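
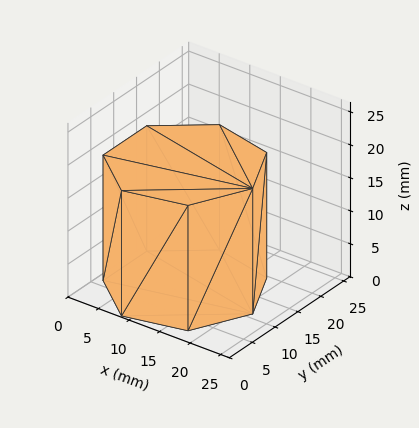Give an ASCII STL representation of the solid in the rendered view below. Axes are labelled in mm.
Reading the render: the shape is a regular 7-sided prism (a cylinder approximated with 7 flat sides), circumscribed radius ≈ 11 mm, height ≈ 19 mm (dimensions read to the nearest mm from the axis ticks). For the STL, each face is triangulated and given an outward normal.

solid part
  facet normal 0.0000 0.0000 -1.0000
    outer loop
      vertex 8.552 21.724 0.000
      vertex 17.858 19.600 0.000
      vertex 22.000 11.000 0.000
    endloop
  endfacet
  facet normal 0.0000 0.0000 -1.0000
    outer loop
      vertex 1.089 15.773 0.000
      vertex 8.552 21.724 0.000
      vertex 22.000 11.000 0.000
    endloop
  endfacet
  facet normal 0.0000 0.0000 -1.0000
    outer loop
      vertex 1.089 6.227 0.000
      vertex 1.089 15.773 0.000
      vertex 22.000 11.000 0.000
    endloop
  endfacet
  facet normal 0.0000 0.0000 -1.0000
    outer loop
      vertex 8.552 0.276 0.000
      vertex 1.089 6.227 0.000
      vertex 22.000 11.000 0.000
    endloop
  endfacet
  facet normal 0.0000 0.0000 -1.0000
    outer loop
      vertex 17.858 2.400 0.000
      vertex 8.552 0.276 0.000
      vertex 22.000 11.000 0.000
    endloop
  endfacet
  facet normal 0.0000 0.0000 1.0000
    outer loop
      vertex 22.000 11.000 19.000
      vertex 17.858 19.600 19.000
      vertex 8.552 21.724 19.000
    endloop
  endfacet
  facet normal 0.0000 0.0000 1.0000
    outer loop
      vertex 22.000 11.000 19.000
      vertex 8.552 21.724 19.000
      vertex 1.089 15.773 19.000
    endloop
  endfacet
  facet normal 0.0000 0.0000 1.0000
    outer loop
      vertex 22.000 11.000 19.000
      vertex 1.089 15.773 19.000
      vertex 1.089 6.227 19.000
    endloop
  endfacet
  facet normal 0.0000 0.0000 1.0000
    outer loop
      vertex 22.000 11.000 19.000
      vertex 1.089 6.227 19.000
      vertex 8.552 0.276 19.000
    endloop
  endfacet
  facet normal 0.0000 0.0000 1.0000
    outer loop
      vertex 22.000 11.000 19.000
      vertex 8.552 0.276 19.000
      vertex 17.858 2.400 19.000
    endloop
  endfacet
  facet normal 0.9010 0.4339 0.0000
    outer loop
      vertex 22.000 11.000 0.000
      vertex 17.858 19.600 0.000
      vertex 17.858 19.600 19.000
    endloop
  endfacet
  facet normal 0.9010 0.4339 0.0000
    outer loop
      vertex 22.000 11.000 0.000
      vertex 17.858 19.600 19.000
      vertex 22.000 11.000 19.000
    endloop
  endfacet
  facet normal 0.2225 0.9749 0.0000
    outer loop
      vertex 17.858 19.600 0.000
      vertex 8.552 21.724 0.000
      vertex 8.552 21.724 19.000
    endloop
  endfacet
  facet normal 0.2225 0.9749 0.0000
    outer loop
      vertex 17.858 19.600 0.000
      vertex 8.552 21.724 19.000
      vertex 17.858 19.600 19.000
    endloop
  endfacet
  facet normal -0.6235 0.7819 0.0000
    outer loop
      vertex 8.552 21.724 0.000
      vertex 1.089 15.773 0.000
      vertex 1.089 15.773 19.000
    endloop
  endfacet
  facet normal -0.6235 0.7819 0.0000
    outer loop
      vertex 8.552 21.724 0.000
      vertex 1.089 15.773 19.000
      vertex 8.552 21.724 19.000
    endloop
  endfacet
  facet normal -1.0000 0.0000 0.0000
    outer loop
      vertex 1.089 15.773 0.000
      vertex 1.089 6.227 0.000
      vertex 1.089 6.227 19.000
    endloop
  endfacet
  facet normal -1.0000 0.0000 0.0000
    outer loop
      vertex 1.089 15.773 0.000
      vertex 1.089 6.227 19.000
      vertex 1.089 15.773 19.000
    endloop
  endfacet
  facet normal -0.6235 -0.7819 0.0000
    outer loop
      vertex 1.089 6.227 0.000
      vertex 8.552 0.276 0.000
      vertex 8.552 0.276 19.000
    endloop
  endfacet
  facet normal -0.6235 -0.7819 0.0000
    outer loop
      vertex 1.089 6.227 0.000
      vertex 8.552 0.276 19.000
      vertex 1.089 6.227 19.000
    endloop
  endfacet
  facet normal 0.2225 -0.9749 0.0000
    outer loop
      vertex 8.552 0.276 0.000
      vertex 17.858 2.400 0.000
      vertex 17.858 2.400 19.000
    endloop
  endfacet
  facet normal 0.2225 -0.9749 0.0000
    outer loop
      vertex 8.552 0.276 0.000
      vertex 17.858 2.400 19.000
      vertex 8.552 0.276 19.000
    endloop
  endfacet
  facet normal 0.9010 -0.4339 0.0000
    outer loop
      vertex 17.858 2.400 0.000
      vertex 22.000 11.000 0.000
      vertex 22.000 11.000 19.000
    endloop
  endfacet
  facet normal 0.9010 -0.4339 0.0000
    outer loop
      vertex 17.858 2.400 0.000
      vertex 22.000 11.000 19.000
      vertex 17.858 2.400 19.000
    endloop
  endfacet
endsolid part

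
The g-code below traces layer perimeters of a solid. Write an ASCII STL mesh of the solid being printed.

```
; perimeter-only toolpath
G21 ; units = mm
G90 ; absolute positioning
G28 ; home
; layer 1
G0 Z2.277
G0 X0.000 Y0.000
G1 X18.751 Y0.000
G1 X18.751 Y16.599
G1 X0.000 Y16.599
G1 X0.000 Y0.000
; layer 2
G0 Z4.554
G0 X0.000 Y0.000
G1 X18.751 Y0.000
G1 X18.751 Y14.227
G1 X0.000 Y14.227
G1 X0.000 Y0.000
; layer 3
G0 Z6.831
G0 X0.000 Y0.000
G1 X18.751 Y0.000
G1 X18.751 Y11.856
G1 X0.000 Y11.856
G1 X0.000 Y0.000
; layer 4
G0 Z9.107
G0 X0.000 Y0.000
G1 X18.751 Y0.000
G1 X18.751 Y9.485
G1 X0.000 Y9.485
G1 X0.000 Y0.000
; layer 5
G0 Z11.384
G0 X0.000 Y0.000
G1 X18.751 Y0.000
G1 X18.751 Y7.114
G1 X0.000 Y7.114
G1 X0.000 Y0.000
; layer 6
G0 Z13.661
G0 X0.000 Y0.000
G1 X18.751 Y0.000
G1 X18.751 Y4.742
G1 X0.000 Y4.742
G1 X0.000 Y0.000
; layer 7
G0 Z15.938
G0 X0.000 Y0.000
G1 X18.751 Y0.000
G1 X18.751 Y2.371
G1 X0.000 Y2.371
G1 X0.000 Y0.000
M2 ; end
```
solid part
  facet normal 0.0000 0.0000 -1.0000
    outer loop
      vertex 18.751 18.970 0.000
      vertex 18.751 0.000 0.000
      vertex 0.000 0.000 0.000
    endloop
  endfacet
  facet normal 0.0000 0.0000 -1.0000
    outer loop
      vertex 0.000 18.970 0.000
      vertex 18.751 18.970 0.000
      vertex 0.000 0.000 0.000
    endloop
  endfacet
  facet normal 0.0000 -1.0000 0.0000
    outer loop
      vertex 0.000 0.000 0.000
      vertex 18.751 0.000 0.000
      vertex 18.751 0.000 18.215
    endloop
  endfacet
  facet normal 0.0000 -1.0000 0.0000
    outer loop
      vertex 0.000 0.000 0.000
      vertex 18.751 0.000 18.215
      vertex 0.000 0.000 18.215
    endloop
  endfacet
  facet normal 0.0000 0.6926 0.7213
    outer loop
      vertex 0.000 0.000 18.215
      vertex 18.751 0.000 18.215
      vertex 18.751 18.970 0.000
    endloop
  endfacet
  facet normal 0.0000 0.6926 0.7213
    outer loop
      vertex 0.000 0.000 18.215
      vertex 18.751 18.970 0.000
      vertex 0.000 18.970 0.000
    endloop
  endfacet
  facet normal -1.0000 0.0000 0.0000
    outer loop
      vertex 0.000 0.000 18.215
      vertex 0.000 18.970 0.000
      vertex 0.000 0.000 0.000
    endloop
  endfacet
  facet normal 1.0000 0.0000 0.0000
    outer loop
      vertex 18.751 0.000 0.000
      vertex 18.751 18.970 0.000
      vertex 18.751 0.000 18.215
    endloop
  endfacet
endsolid part

The G0 Z moves step by Δz≈2.277 mm. The G1 loops shrink linearly with z, so the solid tapers from its base footprint up to z≈18.2. Closing with a flat bottom cap and the tapered top and triangulating gives 8 facets — a wedge (ramp): 18.8 × 19 mm base, rising to 18.2 mm along the y=0 edge and sloping linearly to z=0 at y=19.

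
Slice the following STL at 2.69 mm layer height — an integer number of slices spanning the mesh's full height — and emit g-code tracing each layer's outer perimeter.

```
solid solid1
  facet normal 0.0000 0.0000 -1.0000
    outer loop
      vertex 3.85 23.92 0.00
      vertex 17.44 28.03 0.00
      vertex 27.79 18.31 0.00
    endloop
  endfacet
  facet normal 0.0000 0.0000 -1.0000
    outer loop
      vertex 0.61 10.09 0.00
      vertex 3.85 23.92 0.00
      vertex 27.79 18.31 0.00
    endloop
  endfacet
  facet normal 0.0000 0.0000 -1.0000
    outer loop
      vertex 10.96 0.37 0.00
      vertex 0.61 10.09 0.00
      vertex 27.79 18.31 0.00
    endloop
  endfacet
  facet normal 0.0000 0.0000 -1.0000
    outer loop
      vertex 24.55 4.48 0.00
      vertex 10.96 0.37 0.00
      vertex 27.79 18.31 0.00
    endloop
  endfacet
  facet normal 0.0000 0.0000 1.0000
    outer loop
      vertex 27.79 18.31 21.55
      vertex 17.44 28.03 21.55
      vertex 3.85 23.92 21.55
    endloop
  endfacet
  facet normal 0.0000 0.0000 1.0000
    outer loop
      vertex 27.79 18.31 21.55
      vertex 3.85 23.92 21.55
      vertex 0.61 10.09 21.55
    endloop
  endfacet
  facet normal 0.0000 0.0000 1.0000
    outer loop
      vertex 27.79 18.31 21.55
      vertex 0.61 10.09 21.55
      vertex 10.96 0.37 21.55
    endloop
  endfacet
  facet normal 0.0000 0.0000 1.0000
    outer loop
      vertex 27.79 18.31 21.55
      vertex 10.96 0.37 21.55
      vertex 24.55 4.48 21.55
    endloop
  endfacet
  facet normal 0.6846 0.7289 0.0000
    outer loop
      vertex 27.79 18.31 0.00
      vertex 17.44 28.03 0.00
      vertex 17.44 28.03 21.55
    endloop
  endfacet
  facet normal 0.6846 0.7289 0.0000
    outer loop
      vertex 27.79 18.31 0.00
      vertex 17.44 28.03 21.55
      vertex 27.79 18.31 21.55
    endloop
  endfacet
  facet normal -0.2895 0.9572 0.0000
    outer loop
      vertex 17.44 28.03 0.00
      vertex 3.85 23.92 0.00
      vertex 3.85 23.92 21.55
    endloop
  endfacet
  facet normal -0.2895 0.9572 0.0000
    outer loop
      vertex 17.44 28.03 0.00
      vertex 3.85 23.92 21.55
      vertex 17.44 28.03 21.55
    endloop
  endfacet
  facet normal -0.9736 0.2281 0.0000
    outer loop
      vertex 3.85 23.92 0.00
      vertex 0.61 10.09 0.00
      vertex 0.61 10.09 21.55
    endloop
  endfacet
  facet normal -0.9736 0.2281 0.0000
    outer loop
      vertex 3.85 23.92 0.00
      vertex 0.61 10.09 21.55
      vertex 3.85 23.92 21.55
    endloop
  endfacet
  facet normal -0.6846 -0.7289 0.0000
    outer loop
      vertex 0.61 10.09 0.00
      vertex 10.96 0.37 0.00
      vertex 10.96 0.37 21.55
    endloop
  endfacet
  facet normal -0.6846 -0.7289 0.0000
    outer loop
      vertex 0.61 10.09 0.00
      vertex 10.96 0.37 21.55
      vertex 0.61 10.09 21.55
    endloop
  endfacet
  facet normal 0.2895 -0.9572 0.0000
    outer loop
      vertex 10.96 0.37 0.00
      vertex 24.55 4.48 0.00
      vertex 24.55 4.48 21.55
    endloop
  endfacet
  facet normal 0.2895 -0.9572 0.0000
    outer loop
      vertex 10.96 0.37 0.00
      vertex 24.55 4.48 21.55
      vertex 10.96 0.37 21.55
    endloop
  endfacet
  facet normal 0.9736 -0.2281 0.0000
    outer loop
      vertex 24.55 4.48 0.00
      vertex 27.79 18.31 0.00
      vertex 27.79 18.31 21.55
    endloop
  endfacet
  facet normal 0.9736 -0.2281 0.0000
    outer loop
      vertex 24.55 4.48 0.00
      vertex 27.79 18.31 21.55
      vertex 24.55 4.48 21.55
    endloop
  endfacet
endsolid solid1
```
; perimeter-only toolpath
G21 ; units = mm
G90 ; absolute positioning
G28 ; home
; layer 1
G0 Z2.69
G0 X27.79 Y18.31
G1 X17.44 Y28.03
G1 X3.85 Y23.92
G1 X0.61 Y10.09
G1 X10.96 Y0.37
G1 X24.55 Y4.48
G1 X27.79 Y18.31
; layer 2
G0 Z5.39
G0 X27.79 Y18.31
G1 X17.44 Y28.03
G1 X3.85 Y23.92
G1 X0.61 Y10.09
G1 X10.96 Y0.37
G1 X24.55 Y4.48
G1 X27.79 Y18.31
; layer 3
G0 Z8.08
G0 X27.79 Y18.31
G1 X17.44 Y28.03
G1 X3.85 Y23.92
G1 X0.61 Y10.09
G1 X10.96 Y0.37
G1 X24.55 Y4.48
G1 X27.79 Y18.31
; layer 4
G0 Z10.78
G0 X27.79 Y18.31
G1 X17.44 Y28.03
G1 X3.85 Y23.92
G1 X0.61 Y10.09
G1 X10.96 Y0.37
G1 X24.55 Y4.48
G1 X27.79 Y18.31
; layer 5
G0 Z13.47
G0 X27.79 Y18.31
G1 X17.44 Y28.03
G1 X3.85 Y23.92
G1 X0.61 Y10.09
G1 X10.96 Y0.37
G1 X24.55 Y4.48
G1 X27.79 Y18.31
; layer 6
G0 Z16.16
G0 X27.79 Y18.31
G1 X17.44 Y28.03
G1 X3.85 Y23.92
G1 X0.61 Y10.09
G1 X10.96 Y0.37
G1 X24.55 Y4.48
G1 X27.79 Y18.31
; layer 7
G0 Z18.86
G0 X27.79 Y18.31
G1 X17.44 Y28.03
G1 X3.85 Y23.92
G1 X0.61 Y10.09
G1 X10.96 Y0.37
G1 X24.55 Y4.48
G1 X27.79 Y18.31
; layer 8
G0 Z21.55
G0 X27.79 Y18.31
G1 X17.44 Y28.03
G1 X3.85 Y23.92
G1 X0.61 Y10.09
G1 X10.96 Y0.37
G1 X24.55 Y4.48
G1 X27.79 Y18.31
M2 ; end

The solid is a regular 6-sided prism (a cylinder approximated with 6 flat sides), circumscribed radius ≈ 14.2 mm, height ≈ 21.6 mm. Slicing at Δz = 2.69 mm — 8 equal slices spanning the solid's height, so layer i sits at z = i·h/8 — gives 8 non-empty perimeters. Each is a 6-segment closed polygon; G0 lifts to the layer z and rapids to the start vertex, then G1 traces the edges.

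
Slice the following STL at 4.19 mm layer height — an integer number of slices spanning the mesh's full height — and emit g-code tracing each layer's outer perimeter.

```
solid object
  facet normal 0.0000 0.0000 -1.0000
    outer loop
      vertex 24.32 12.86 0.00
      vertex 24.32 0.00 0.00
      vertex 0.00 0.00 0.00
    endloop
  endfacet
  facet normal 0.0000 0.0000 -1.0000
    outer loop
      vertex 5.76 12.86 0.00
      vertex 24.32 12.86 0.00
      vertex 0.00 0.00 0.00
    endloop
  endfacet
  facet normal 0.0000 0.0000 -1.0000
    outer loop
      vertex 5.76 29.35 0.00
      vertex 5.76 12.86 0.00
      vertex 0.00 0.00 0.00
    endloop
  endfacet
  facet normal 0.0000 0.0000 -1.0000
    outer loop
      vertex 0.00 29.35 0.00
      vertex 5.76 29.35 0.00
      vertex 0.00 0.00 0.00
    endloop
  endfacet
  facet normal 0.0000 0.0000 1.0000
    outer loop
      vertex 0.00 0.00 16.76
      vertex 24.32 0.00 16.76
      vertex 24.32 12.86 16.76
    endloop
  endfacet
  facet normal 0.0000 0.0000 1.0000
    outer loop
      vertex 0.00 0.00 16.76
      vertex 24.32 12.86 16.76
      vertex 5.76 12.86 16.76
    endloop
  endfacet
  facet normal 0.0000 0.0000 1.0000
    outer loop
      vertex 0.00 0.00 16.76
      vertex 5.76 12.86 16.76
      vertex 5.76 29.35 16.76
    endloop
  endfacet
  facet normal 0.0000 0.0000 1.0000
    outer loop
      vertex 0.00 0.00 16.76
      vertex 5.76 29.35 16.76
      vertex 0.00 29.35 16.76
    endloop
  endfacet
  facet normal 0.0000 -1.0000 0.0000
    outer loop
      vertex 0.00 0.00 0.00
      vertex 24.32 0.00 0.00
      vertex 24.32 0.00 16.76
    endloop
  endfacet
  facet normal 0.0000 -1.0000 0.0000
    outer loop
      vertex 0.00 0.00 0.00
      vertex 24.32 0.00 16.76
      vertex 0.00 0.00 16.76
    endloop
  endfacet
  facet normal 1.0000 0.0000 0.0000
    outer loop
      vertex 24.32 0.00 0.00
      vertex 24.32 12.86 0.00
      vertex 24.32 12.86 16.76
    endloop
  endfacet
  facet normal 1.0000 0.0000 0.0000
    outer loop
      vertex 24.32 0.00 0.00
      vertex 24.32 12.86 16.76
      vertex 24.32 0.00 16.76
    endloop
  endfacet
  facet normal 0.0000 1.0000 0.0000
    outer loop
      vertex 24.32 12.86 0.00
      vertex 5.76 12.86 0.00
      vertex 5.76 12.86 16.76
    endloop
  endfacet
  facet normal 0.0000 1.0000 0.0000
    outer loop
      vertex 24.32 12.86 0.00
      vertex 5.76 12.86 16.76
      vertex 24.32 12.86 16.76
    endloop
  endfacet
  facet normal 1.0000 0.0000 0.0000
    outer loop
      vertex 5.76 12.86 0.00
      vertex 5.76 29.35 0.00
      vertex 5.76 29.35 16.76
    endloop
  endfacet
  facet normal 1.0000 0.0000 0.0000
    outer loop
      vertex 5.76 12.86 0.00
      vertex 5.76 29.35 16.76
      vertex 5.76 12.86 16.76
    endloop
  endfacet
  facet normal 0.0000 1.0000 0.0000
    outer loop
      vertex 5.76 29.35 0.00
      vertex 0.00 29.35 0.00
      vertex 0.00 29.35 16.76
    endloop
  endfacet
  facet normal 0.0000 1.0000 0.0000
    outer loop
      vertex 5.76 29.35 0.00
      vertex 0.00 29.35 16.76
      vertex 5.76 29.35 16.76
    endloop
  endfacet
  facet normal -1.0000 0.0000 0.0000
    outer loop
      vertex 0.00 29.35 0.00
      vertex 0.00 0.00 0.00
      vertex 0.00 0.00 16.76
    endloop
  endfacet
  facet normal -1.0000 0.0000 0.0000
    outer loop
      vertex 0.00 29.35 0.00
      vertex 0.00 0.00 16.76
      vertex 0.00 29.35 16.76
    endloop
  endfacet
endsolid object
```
; perimeter-only toolpath
G21 ; units = mm
G90 ; absolute positioning
G28 ; home
; layer 1
G0 Z4.19
G0 X0.00 Y0.00
G1 X24.32 Y0.00
G1 X24.32 Y12.86
G1 X5.76 Y12.86
G1 X5.76 Y29.35
G1 X0.00 Y29.35
G1 X0.00 Y0.00
; layer 2
G0 Z8.38
G0 X0.00 Y0.00
G1 X24.32 Y0.00
G1 X24.32 Y12.86
G1 X5.76 Y12.86
G1 X5.76 Y29.35
G1 X0.00 Y29.35
G1 X0.00 Y0.00
; layer 3
G0 Z12.57
G0 X0.00 Y0.00
G1 X24.32 Y0.00
G1 X24.32 Y12.86
G1 X5.76 Y12.86
G1 X5.76 Y29.35
G1 X0.00 Y29.35
G1 X0.00 Y0.00
; layer 4
G0 Z16.76
G0 X0.00 Y0.00
G1 X24.32 Y0.00
G1 X24.32 Y12.86
G1 X5.76 Y12.86
G1 X5.76 Y29.35
G1 X0.00 Y29.35
G1 X0.00 Y0.00
M2 ; end

The solid is an L-shaped prism: outer 24.3 × 29.4 mm, arm thicknesses ≈ 12.9 mm (horizontal) and 5.76 mm (vertical), extruded 16.8 mm in z. Slicing at Δz = 4.19 mm — 4 equal slices spanning the solid's height, so layer i sits at z = i·h/4 — gives 4 non-empty perimeters. Each is a 6-segment closed polygon; G0 lifts to the layer z and rapids to the start vertex, then G1 traces the edges.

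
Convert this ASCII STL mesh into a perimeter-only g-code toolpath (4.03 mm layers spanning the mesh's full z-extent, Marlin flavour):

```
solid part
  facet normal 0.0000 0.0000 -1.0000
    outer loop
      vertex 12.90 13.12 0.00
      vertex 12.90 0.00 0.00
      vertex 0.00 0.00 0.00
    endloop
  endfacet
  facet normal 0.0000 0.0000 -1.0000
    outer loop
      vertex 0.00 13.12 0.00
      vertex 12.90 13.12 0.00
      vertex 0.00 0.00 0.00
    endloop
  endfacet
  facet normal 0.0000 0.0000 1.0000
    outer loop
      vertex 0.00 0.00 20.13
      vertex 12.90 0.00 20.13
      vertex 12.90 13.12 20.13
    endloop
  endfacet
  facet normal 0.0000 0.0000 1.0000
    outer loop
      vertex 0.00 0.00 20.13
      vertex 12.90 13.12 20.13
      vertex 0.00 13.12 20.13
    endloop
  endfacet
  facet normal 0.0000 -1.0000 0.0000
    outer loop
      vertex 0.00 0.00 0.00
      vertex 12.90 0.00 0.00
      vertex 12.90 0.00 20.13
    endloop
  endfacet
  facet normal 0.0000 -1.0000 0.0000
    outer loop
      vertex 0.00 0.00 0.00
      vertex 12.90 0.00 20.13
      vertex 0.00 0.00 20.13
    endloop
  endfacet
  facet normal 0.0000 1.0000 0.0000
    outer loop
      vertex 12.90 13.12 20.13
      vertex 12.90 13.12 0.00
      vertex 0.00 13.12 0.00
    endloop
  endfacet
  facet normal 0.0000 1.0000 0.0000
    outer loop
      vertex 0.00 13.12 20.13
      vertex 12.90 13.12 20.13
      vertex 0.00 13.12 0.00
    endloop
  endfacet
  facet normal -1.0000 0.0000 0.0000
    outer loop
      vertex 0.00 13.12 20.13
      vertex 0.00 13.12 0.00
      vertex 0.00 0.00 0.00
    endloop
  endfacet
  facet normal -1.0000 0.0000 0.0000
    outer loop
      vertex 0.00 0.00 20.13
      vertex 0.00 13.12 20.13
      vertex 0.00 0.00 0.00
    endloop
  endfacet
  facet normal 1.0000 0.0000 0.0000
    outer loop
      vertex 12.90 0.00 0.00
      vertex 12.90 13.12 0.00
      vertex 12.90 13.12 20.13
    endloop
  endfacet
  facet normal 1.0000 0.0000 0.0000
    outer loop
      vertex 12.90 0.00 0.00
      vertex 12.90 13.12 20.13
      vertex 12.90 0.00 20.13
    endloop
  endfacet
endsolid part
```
; perimeter-only toolpath
G21 ; units = mm
G90 ; absolute positioning
G28 ; home
; layer 1
G0 Z4.03
G0 X0.00 Y0.00
G1 X12.90 Y0.00
G1 X12.90 Y13.12
G1 X0.00 Y13.12
G1 X0.00 Y0.00
; layer 2
G0 Z8.05
G0 X0.00 Y0.00
G1 X12.90 Y0.00
G1 X12.90 Y13.12
G1 X0.00 Y13.12
G1 X0.00 Y0.00
; layer 3
G0 Z12.08
G0 X0.00 Y0.00
G1 X12.90 Y0.00
G1 X12.90 Y13.12
G1 X0.00 Y13.12
G1 X0.00 Y0.00
; layer 4
G0 Z16.10
G0 X0.00 Y0.00
G1 X12.90 Y0.00
G1 X12.90 Y13.12
G1 X0.00 Y13.12
G1 X0.00 Y0.00
; layer 5
G0 Z20.13
G0 X0.00 Y0.00
G1 X12.90 Y0.00
G1 X12.90 Y13.12
G1 X0.00 Y13.12
G1 X0.00 Y0.00
M2 ; end

The solid is a rectangular box, roughly 12.9 × 13.1 mm footprint and 20.1 mm tall. Slicing at Δz = 4.03 mm — 5 equal slices spanning the solid's height, so layer i sits at z = i·h/5 — gives 5 non-empty perimeters. Each is a 4-segment closed polygon; G0 lifts to the layer z and rapids to the start vertex, then G1 traces the edges.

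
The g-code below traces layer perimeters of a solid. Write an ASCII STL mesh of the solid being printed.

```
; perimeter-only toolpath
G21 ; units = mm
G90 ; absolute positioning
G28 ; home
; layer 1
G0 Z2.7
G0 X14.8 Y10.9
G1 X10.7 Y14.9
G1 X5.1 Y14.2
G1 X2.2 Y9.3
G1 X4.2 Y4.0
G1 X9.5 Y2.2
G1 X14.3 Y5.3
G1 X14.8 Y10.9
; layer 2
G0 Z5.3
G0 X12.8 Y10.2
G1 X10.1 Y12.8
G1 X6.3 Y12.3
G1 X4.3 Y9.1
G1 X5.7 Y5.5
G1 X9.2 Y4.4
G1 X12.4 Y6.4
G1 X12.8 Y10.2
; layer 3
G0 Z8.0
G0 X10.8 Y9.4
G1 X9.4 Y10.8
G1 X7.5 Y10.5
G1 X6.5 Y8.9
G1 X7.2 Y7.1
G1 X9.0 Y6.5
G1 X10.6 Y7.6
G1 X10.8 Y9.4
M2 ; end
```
solid part
  facet normal 0.0000 0.0000 -1.0000
    outer loop
      vertex 3.9 16.0 0.0
      vertex 11.4 17.0 0.0
      vertex 16.9 11.7 0.0
    endloop
  endfacet
  facet normal 0.0000 0.0000 -1.0000
    outer loop
      vertex 0.0 9.5 0.0
      vertex 3.9 16.0 0.0
      vertex 16.9 11.7 0.0
    endloop
  endfacet
  facet normal 0.0000 0.0000 -1.0000
    outer loop
      vertex 2.7 2.4 0.0
      vertex 0.0 9.5 0.0
      vertex 16.9 11.7 0.0
    endloop
  endfacet
  facet normal 0.0000 0.0000 -1.0000
    outer loop
      vertex 9.8 0.1 0.0
      vertex 2.7 2.4 0.0
      vertex 16.9 11.7 0.0
    endloop
  endfacet
  facet normal 0.0000 0.0000 -1.0000
    outer loop
      vertex 16.2 4.2 0.0
      vertex 9.8 0.1 0.0
      vertex 16.9 11.7 0.0
    endloop
  endfacet
  facet normal 0.5595 0.5806 0.5915
    outer loop
      vertex 16.9 11.7 0.0
      vertex 11.4 17.0 0.0
      vertex 8.7 8.7 10.7
    endloop
  endfacet
  facet normal -0.1065 0.7985 0.5925
    outer loop
      vertex 11.4 17.0 0.0
      vertex 3.9 16.0 0.0
      vertex 8.7 8.7 10.7
    endloop
  endfacet
  facet normal -0.6907 0.4144 0.5926
    outer loop
      vertex 3.9 16.0 0.0
      vertex 0.0 9.5 0.0
      vertex 8.7 8.7 10.7
    endloop
  endfacet
  facet normal -0.7537 -0.2866 0.5914
    outer loop
      vertex 0.0 9.5 0.0
      vertex 2.7 2.4 0.0
      vertex 8.7 8.7 10.7
    endloop
  endfacet
  facet normal -0.2486 -0.7673 0.5912
    outer loop
      vertex 2.7 2.4 0.0
      vertex 9.8 0.1 0.0
      vertex 8.7 8.7 10.7
    endloop
  endfacet
  facet normal 0.4352 -0.6794 0.5908
    outer loop
      vertex 9.8 0.1 0.0
      vertex 16.2 4.2 0.0
      vertex 8.7 8.7 10.7
    endloop
  endfacet
  facet normal 0.8015 -0.0748 0.5933
    outer loop
      vertex 16.2 4.2 0.0
      vertex 16.9 11.7 0.0
      vertex 8.7 8.7 10.7
    endloop
  endfacet
endsolid part

The G0 Z moves step by Δz≈2.7 mm. The G1 loops shrink linearly with z, so the solid tapers from its base footprint up to z≈10.7. Closing with a flat bottom cap and the tapered top and triangulating gives 12 facets — a regular 7-sided pyramid, base circumscribed radius ≈ 8.7 mm, apex at z ≈ 10.7 mm.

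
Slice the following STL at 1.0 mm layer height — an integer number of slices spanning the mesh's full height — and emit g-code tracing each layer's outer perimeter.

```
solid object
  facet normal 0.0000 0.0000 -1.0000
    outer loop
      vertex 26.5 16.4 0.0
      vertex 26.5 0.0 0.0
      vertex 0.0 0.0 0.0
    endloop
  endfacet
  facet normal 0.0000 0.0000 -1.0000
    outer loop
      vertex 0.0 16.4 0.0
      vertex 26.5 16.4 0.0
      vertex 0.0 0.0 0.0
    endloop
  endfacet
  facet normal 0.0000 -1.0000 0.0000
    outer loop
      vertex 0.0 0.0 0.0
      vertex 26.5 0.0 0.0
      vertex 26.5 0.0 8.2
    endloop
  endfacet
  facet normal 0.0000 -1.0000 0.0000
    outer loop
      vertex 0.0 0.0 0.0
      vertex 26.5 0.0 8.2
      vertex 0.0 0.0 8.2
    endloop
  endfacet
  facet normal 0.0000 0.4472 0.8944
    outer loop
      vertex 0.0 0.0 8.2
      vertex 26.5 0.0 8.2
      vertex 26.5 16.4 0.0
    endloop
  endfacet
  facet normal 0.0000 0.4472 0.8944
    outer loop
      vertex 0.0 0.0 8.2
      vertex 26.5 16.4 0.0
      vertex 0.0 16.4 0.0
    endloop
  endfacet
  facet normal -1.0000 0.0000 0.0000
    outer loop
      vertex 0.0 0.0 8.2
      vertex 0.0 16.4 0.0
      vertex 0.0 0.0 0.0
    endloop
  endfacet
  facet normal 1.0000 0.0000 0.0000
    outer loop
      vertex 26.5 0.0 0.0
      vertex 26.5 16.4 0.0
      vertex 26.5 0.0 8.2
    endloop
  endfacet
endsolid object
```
; perimeter-only toolpath
G21 ; units = mm
G90 ; absolute positioning
G28 ; home
; layer 1
G0 Z1.0
G0 X0.0 Y0.0
G1 X26.5 Y0.0
G1 X26.5 Y14.3
G1 X0.0 Y14.3
G1 X0.0 Y0.0
; layer 2
G0 Z2.0
G0 X0.0 Y0.0
G1 X26.5 Y0.0
G1 X26.5 Y12.3
G1 X0.0 Y12.3
G1 X0.0 Y0.0
; layer 3
G0 Z3.1
G0 X0.0 Y0.0
G1 X26.5 Y0.0
G1 X26.5 Y10.2
G1 X0.0 Y10.2
G1 X0.0 Y0.0
; layer 4
G0 Z4.1
G0 X0.0 Y0.0
G1 X26.5 Y0.0
G1 X26.5 Y8.2
G1 X0.0 Y8.2
G1 X0.0 Y0.0
; layer 5
G0 Z5.1
G0 X0.0 Y0.0
G1 X26.5 Y0.0
G1 X26.5 Y6.1
G1 X0.0 Y6.1
G1 X0.0 Y0.0
; layer 6
G0 Z6.1
G0 X0.0 Y0.0
G1 X26.5 Y0.0
G1 X26.5 Y4.1
G1 X0.0 Y4.1
G1 X0.0 Y0.0
; layer 7
G0 Z7.2
G0 X0.0 Y0.0
G1 X26.5 Y0.0
G1 X26.5 Y2.0
G1 X0.0 Y2.0
G1 X0.0 Y0.0
M2 ; end

The solid is a wedge (ramp): 26.5 × 16.4 mm base, rising to 8.2 mm along the y=0 edge and sloping linearly to z=0 at y=16.4. Slicing at Δz = 1.0 mm — 8 equal slices spanning the solid's height, so layer i sits at z = i·h/8 — gives 7 non-empty perimeters. Each is a 4-segment closed polygon; G0 lifts to the layer z and rapids to the start vertex, then G1 traces the edges. The cross-section shrinks linearly with z (the slice at the apex is degenerate and omitted).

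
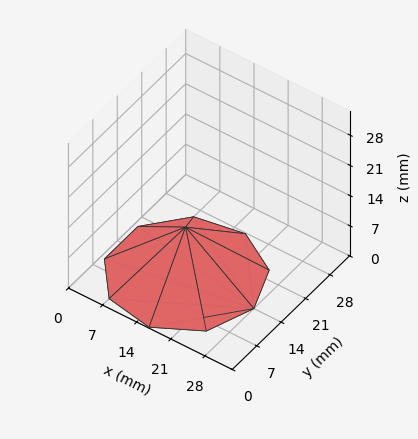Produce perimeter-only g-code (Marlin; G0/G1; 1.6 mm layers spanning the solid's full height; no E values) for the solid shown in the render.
Reading the render: the shape is a regular 9-sided pyramid, base circumscribed radius ≈ 14 mm, apex at z ≈ 11 mm (dimensions read to the nearest mm from the axis ticks). For the g-code, the solid's height is divided into equal slices at the stated Δz and each level perimeter traced with G1 moves after a G0 lift.

; perimeter-only toolpath
G21 ; units = mm
G90 ; absolute positioning
G28 ; home
; layer 1
G0 Z1.6
G0 X26.0 Y14.0
G1 X23.2 Y21.7
G1 X16.1 Y25.8
G1 X8.0 Y24.4
G1 X2.7 Y18.1
G1 X2.7 Y9.9
G1 X8.0 Y3.6
G1 X16.1 Y2.2
G1 X23.2 Y6.3
G1 X26.0 Y14.0
; layer 2
G0 Z3.1
G0 X24.0 Y14.0
G1 X21.6 Y20.4
G1 X15.7 Y23.9
G1 X9.0 Y22.6
G1 X4.6 Y17.4
G1 X4.6 Y10.6
G1 X9.0 Y5.4
G1 X15.7 Y4.1
G1 X21.6 Y7.6
G1 X24.0 Y14.0
; layer 3
G0 Z4.7
G0 X22.0 Y14.0
G1 X20.1 Y19.1
G1 X15.4 Y21.9
G1 X10.0 Y20.9
G1 X6.5 Y16.7
G1 X6.5 Y11.3
G1 X10.0 Y7.1
G1 X15.4 Y6.1
G1 X20.1 Y8.9
G1 X22.0 Y14.0
; layer 4
G0 Z6.3
G0 X20.0 Y14.0
G1 X18.6 Y17.9
G1 X15.0 Y19.9
G1 X11.0 Y19.2
G1 X8.3 Y16.1
G1 X8.3 Y11.9
G1 X11.0 Y8.8
G1 X15.0 Y8.1
G1 X18.6 Y10.1
G1 X20.0 Y14.0
; layer 5
G0 Z7.9
G0 X18.0 Y14.0
G1 X17.1 Y16.6
G1 X14.7 Y17.9
G1 X12.0 Y17.5
G1 X10.2 Y15.4
G1 X10.2 Y12.6
G1 X12.0 Y10.5
G1 X14.7 Y10.1
G1 X17.1 Y11.4
G1 X18.0 Y14.0
; layer 6
G0 Z9.4
G0 X16.0 Y14.0
G1 X15.5 Y15.3
G1 X14.3 Y16.0
G1 X13.0 Y15.7
G1 X12.1 Y14.7
G1 X12.1 Y13.3
G1 X13.0 Y12.3
G1 X14.3 Y12.0
G1 X15.5 Y12.7
G1 X16.0 Y14.0
M2 ; end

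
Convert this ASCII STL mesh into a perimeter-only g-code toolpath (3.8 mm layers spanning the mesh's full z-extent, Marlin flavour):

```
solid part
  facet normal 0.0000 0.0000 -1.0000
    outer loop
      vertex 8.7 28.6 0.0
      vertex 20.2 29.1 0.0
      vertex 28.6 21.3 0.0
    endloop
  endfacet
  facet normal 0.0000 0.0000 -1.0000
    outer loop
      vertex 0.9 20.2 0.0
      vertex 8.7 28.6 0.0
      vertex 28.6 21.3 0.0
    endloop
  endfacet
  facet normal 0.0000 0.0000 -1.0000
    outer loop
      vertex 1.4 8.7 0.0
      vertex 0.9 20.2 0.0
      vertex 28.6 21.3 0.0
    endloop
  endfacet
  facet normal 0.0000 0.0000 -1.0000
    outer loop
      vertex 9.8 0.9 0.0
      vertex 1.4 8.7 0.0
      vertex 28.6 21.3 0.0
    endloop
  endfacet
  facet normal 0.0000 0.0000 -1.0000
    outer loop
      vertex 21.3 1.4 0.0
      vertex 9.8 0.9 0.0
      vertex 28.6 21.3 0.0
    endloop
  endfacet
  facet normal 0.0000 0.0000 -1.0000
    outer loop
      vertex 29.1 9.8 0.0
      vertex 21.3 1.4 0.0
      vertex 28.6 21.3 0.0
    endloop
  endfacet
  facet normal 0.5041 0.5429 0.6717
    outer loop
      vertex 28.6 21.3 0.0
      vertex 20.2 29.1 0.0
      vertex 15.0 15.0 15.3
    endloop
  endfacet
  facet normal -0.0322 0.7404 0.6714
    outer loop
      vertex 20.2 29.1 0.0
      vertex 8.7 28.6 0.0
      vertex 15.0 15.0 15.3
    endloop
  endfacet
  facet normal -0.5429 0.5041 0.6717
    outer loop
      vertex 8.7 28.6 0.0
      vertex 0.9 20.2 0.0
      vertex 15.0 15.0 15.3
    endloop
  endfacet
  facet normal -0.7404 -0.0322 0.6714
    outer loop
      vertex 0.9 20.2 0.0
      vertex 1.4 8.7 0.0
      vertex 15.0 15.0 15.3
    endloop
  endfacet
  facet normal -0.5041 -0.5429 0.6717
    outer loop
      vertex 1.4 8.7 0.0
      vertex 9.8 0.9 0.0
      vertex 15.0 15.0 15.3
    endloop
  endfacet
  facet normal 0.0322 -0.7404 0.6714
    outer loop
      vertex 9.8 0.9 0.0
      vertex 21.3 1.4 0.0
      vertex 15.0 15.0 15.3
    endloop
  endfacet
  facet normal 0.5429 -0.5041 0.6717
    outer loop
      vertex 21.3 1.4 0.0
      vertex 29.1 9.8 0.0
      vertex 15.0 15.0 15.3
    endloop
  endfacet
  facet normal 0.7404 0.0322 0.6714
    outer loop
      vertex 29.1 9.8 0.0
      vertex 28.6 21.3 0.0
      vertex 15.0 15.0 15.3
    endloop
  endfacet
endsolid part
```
; perimeter-only toolpath
G21 ; units = mm
G90 ; absolute positioning
G28 ; home
; layer 1
G0 Z3.8
G0 X25.2 Y19.7
G1 X18.9 Y25.6
G1 X10.3 Y25.2
G1 X4.4 Y18.9
G1 X4.8 Y10.3
G1 X11.1 Y4.4
G1 X19.7 Y4.8
G1 X25.6 Y11.1
G1 X25.2 Y19.7
; layer 2
G0 Z7.7
G0 X21.8 Y18.1
G1 X17.6 Y22.1
G1 X11.8 Y21.8
G1 X8.0 Y17.6
G1 X8.2 Y11.8
G1 X12.4 Y8.0
G1 X18.1 Y8.2
G1 X22.1 Y12.4
G1 X21.8 Y18.1
; layer 3
G0 Z11.5
G0 X18.4 Y16.6
G1 X16.3 Y18.5
G1 X13.4 Y18.4
G1 X11.5 Y16.3
G1 X11.6 Y13.4
G1 X13.7 Y11.5
G1 X16.6 Y11.6
G1 X18.5 Y13.7
G1 X18.4 Y16.6
M2 ; end

The solid is a regular 8-sided pyramid, base circumscribed radius ≈ 15 mm, apex at z ≈ 15.3 mm. Slicing at Δz = 3.8 mm — 4 equal slices spanning the solid's height, so layer i sits at z = i·h/4 — gives 3 non-empty perimeters. Each is a 8-segment closed polygon; G0 lifts to the layer z and rapids to the start vertex, then G1 traces the edges. The cross-section shrinks linearly with z (the slice at the apex is degenerate and omitted).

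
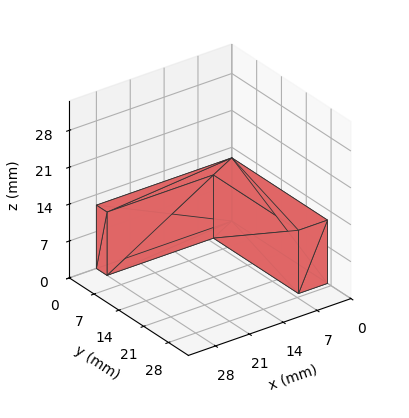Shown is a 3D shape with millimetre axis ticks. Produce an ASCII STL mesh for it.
Reading the render: the shape is an L-shaped prism: outer 28 × 27 mm, arm thicknesses ≈ 3 mm (horizontal) and 6 mm (vertical), extruded 12 mm in z (dimensions read to the nearest mm from the axis ticks). For the STL, each face is triangulated and given an outward normal.

solid part
  facet normal 0.0000 0.0000 -1.0000
    outer loop
      vertex 28.00 3.00 0.00
      vertex 28.00 0.00 0.00
      vertex 0.00 0.00 0.00
    endloop
  endfacet
  facet normal 0.0000 0.0000 -1.0000
    outer loop
      vertex 6.00 3.00 0.00
      vertex 28.00 3.00 0.00
      vertex 0.00 0.00 0.00
    endloop
  endfacet
  facet normal 0.0000 0.0000 -1.0000
    outer loop
      vertex 6.00 27.00 0.00
      vertex 6.00 3.00 0.00
      vertex 0.00 0.00 0.00
    endloop
  endfacet
  facet normal 0.0000 0.0000 -1.0000
    outer loop
      vertex 0.00 27.00 0.00
      vertex 6.00 27.00 0.00
      vertex 0.00 0.00 0.00
    endloop
  endfacet
  facet normal 0.0000 0.0000 1.0000
    outer loop
      vertex 0.00 0.00 12.00
      vertex 28.00 0.00 12.00
      vertex 28.00 3.00 12.00
    endloop
  endfacet
  facet normal 0.0000 0.0000 1.0000
    outer loop
      vertex 0.00 0.00 12.00
      vertex 28.00 3.00 12.00
      vertex 6.00 3.00 12.00
    endloop
  endfacet
  facet normal 0.0000 0.0000 1.0000
    outer loop
      vertex 0.00 0.00 12.00
      vertex 6.00 3.00 12.00
      vertex 6.00 27.00 12.00
    endloop
  endfacet
  facet normal 0.0000 0.0000 1.0000
    outer loop
      vertex 0.00 0.00 12.00
      vertex 6.00 27.00 12.00
      vertex 0.00 27.00 12.00
    endloop
  endfacet
  facet normal 0.0000 -1.0000 0.0000
    outer loop
      vertex 0.00 0.00 0.00
      vertex 28.00 0.00 0.00
      vertex 28.00 0.00 12.00
    endloop
  endfacet
  facet normal 0.0000 -1.0000 0.0000
    outer loop
      vertex 0.00 0.00 0.00
      vertex 28.00 0.00 12.00
      vertex 0.00 0.00 12.00
    endloop
  endfacet
  facet normal 1.0000 0.0000 0.0000
    outer loop
      vertex 28.00 0.00 0.00
      vertex 28.00 3.00 0.00
      vertex 28.00 3.00 12.00
    endloop
  endfacet
  facet normal 1.0000 0.0000 0.0000
    outer loop
      vertex 28.00 0.00 0.00
      vertex 28.00 3.00 12.00
      vertex 28.00 0.00 12.00
    endloop
  endfacet
  facet normal 0.0000 1.0000 0.0000
    outer loop
      vertex 28.00 3.00 0.00
      vertex 6.00 3.00 0.00
      vertex 6.00 3.00 12.00
    endloop
  endfacet
  facet normal 0.0000 1.0000 0.0000
    outer loop
      vertex 28.00 3.00 0.00
      vertex 6.00 3.00 12.00
      vertex 28.00 3.00 12.00
    endloop
  endfacet
  facet normal 1.0000 0.0000 0.0000
    outer loop
      vertex 6.00 3.00 0.00
      vertex 6.00 27.00 0.00
      vertex 6.00 27.00 12.00
    endloop
  endfacet
  facet normal 1.0000 0.0000 0.0000
    outer loop
      vertex 6.00 3.00 0.00
      vertex 6.00 27.00 12.00
      vertex 6.00 3.00 12.00
    endloop
  endfacet
  facet normal 0.0000 1.0000 0.0000
    outer loop
      vertex 6.00 27.00 0.00
      vertex 0.00 27.00 0.00
      vertex 0.00 27.00 12.00
    endloop
  endfacet
  facet normal 0.0000 1.0000 0.0000
    outer loop
      vertex 6.00 27.00 0.00
      vertex 0.00 27.00 12.00
      vertex 6.00 27.00 12.00
    endloop
  endfacet
  facet normal -1.0000 0.0000 0.0000
    outer loop
      vertex 0.00 27.00 0.00
      vertex 0.00 0.00 0.00
      vertex 0.00 0.00 12.00
    endloop
  endfacet
  facet normal -1.0000 0.0000 0.0000
    outer loop
      vertex 0.00 27.00 0.00
      vertex 0.00 0.00 12.00
      vertex 0.00 27.00 12.00
    endloop
  endfacet
endsolid part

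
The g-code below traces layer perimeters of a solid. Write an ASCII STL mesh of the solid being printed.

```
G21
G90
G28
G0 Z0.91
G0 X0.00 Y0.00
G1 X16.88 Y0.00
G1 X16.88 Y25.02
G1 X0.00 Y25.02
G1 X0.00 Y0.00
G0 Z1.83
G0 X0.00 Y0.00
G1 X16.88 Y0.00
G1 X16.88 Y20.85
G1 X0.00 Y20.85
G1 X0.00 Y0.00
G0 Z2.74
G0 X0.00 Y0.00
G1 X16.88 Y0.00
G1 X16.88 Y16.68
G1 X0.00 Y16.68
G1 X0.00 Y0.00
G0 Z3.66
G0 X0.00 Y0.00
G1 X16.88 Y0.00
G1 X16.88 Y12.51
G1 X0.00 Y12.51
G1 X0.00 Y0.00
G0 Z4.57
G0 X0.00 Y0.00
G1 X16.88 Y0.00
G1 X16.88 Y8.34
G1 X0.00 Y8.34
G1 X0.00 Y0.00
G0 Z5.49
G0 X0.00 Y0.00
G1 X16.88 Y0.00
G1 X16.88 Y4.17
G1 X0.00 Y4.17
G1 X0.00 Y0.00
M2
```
solid part
  facet normal 0.0000 0.0000 -1.0000
    outer loop
      vertex 16.88 29.19 0.00
      vertex 16.88 0.00 0.00
      vertex 0.00 0.00 0.00
    endloop
  endfacet
  facet normal 0.0000 0.0000 -1.0000
    outer loop
      vertex 0.00 29.19 0.00
      vertex 16.88 29.19 0.00
      vertex 0.00 0.00 0.00
    endloop
  endfacet
  facet normal 0.0000 -1.0000 0.0000
    outer loop
      vertex 0.00 0.00 0.00
      vertex 16.88 0.00 0.00
      vertex 16.88 0.00 6.40
    endloop
  endfacet
  facet normal 0.0000 -1.0000 0.0000
    outer loop
      vertex 0.00 0.00 0.00
      vertex 16.88 0.00 6.40
      vertex 0.00 0.00 6.40
    endloop
  endfacet
  facet normal 0.0000 0.2142 0.9768
    outer loop
      vertex 0.00 0.00 6.40
      vertex 16.88 0.00 6.40
      vertex 16.88 29.19 0.00
    endloop
  endfacet
  facet normal 0.0000 0.2142 0.9768
    outer loop
      vertex 0.00 0.00 6.40
      vertex 16.88 29.19 0.00
      vertex 0.00 29.19 0.00
    endloop
  endfacet
  facet normal -1.0000 0.0000 0.0000
    outer loop
      vertex 0.00 0.00 6.40
      vertex 0.00 29.19 0.00
      vertex 0.00 0.00 0.00
    endloop
  endfacet
  facet normal 1.0000 0.0000 0.0000
    outer loop
      vertex 16.88 0.00 0.00
      vertex 16.88 29.19 0.00
      vertex 16.88 0.00 6.40
    endloop
  endfacet
endsolid part

The G0 Z moves step by Δz≈0.91 mm. The G1 loops shrink linearly with z, so the solid tapers from its base footprint up to z≈6.4. Closing with a flat bottom cap and the tapered top and triangulating gives 8 facets — a wedge (ramp): 16.9 × 29.2 mm base, rising to 6.4 mm along the y=0 edge and sloping linearly to z=0 at y=29.2.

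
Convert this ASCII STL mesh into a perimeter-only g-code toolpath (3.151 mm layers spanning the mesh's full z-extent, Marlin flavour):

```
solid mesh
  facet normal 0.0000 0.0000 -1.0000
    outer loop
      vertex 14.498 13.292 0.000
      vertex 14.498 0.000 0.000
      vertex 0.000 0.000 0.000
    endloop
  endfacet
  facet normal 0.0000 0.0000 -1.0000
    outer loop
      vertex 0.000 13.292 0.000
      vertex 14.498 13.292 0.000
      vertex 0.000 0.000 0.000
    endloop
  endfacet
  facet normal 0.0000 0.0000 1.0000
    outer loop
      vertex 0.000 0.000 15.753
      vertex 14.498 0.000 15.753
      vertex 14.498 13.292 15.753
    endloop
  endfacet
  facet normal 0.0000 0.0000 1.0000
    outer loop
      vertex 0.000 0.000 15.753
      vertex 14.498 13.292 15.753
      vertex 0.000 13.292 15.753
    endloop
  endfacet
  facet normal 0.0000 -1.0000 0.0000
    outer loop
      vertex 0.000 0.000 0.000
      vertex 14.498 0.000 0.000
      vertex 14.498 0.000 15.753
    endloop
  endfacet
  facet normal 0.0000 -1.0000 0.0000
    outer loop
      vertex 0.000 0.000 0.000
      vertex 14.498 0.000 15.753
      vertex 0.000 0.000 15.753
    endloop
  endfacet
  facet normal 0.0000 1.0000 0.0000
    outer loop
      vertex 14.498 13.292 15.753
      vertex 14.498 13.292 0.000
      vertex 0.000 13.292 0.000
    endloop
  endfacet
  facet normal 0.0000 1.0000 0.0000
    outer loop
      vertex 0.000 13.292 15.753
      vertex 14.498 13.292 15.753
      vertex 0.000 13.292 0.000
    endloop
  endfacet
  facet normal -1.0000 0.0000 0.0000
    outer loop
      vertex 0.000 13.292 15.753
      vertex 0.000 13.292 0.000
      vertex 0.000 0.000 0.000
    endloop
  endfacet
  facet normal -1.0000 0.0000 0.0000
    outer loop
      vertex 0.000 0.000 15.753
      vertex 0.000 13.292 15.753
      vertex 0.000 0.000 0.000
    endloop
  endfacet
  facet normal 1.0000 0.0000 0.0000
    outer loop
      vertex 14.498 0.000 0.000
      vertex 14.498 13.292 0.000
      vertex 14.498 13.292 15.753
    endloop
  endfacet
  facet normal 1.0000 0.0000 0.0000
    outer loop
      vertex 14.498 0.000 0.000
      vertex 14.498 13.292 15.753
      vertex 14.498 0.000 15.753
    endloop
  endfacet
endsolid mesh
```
; perimeter-only toolpath
G21 ; units = mm
G90 ; absolute positioning
G28 ; home
; layer 1
G0 Z3.151
G0 X0.000 Y0.000
G1 X14.498 Y0.000
G1 X14.498 Y13.292
G1 X0.000 Y13.292
G1 X0.000 Y0.000
; layer 2
G0 Z6.301
G0 X0.000 Y0.000
G1 X14.498 Y0.000
G1 X14.498 Y13.292
G1 X0.000 Y13.292
G1 X0.000 Y0.000
; layer 3
G0 Z9.452
G0 X0.000 Y0.000
G1 X14.498 Y0.000
G1 X14.498 Y13.292
G1 X0.000 Y13.292
G1 X0.000 Y0.000
; layer 4
G0 Z12.602
G0 X0.000 Y0.000
G1 X14.498 Y0.000
G1 X14.498 Y13.292
G1 X0.000 Y13.292
G1 X0.000 Y0.000
; layer 5
G0 Z15.753
G0 X0.000 Y0.000
G1 X14.498 Y0.000
G1 X14.498 Y13.292
G1 X0.000 Y13.292
G1 X0.000 Y0.000
M2 ; end

The solid is a rectangular box, roughly 14.5 × 13.3 mm footprint and 15.8 mm tall. Slicing at Δz = 3.151 mm — 5 equal slices spanning the solid's height, so layer i sits at z = i·h/5 — gives 5 non-empty perimeters. Each is a 4-segment closed polygon; G0 lifts to the layer z and rapids to the start vertex, then G1 traces the edges.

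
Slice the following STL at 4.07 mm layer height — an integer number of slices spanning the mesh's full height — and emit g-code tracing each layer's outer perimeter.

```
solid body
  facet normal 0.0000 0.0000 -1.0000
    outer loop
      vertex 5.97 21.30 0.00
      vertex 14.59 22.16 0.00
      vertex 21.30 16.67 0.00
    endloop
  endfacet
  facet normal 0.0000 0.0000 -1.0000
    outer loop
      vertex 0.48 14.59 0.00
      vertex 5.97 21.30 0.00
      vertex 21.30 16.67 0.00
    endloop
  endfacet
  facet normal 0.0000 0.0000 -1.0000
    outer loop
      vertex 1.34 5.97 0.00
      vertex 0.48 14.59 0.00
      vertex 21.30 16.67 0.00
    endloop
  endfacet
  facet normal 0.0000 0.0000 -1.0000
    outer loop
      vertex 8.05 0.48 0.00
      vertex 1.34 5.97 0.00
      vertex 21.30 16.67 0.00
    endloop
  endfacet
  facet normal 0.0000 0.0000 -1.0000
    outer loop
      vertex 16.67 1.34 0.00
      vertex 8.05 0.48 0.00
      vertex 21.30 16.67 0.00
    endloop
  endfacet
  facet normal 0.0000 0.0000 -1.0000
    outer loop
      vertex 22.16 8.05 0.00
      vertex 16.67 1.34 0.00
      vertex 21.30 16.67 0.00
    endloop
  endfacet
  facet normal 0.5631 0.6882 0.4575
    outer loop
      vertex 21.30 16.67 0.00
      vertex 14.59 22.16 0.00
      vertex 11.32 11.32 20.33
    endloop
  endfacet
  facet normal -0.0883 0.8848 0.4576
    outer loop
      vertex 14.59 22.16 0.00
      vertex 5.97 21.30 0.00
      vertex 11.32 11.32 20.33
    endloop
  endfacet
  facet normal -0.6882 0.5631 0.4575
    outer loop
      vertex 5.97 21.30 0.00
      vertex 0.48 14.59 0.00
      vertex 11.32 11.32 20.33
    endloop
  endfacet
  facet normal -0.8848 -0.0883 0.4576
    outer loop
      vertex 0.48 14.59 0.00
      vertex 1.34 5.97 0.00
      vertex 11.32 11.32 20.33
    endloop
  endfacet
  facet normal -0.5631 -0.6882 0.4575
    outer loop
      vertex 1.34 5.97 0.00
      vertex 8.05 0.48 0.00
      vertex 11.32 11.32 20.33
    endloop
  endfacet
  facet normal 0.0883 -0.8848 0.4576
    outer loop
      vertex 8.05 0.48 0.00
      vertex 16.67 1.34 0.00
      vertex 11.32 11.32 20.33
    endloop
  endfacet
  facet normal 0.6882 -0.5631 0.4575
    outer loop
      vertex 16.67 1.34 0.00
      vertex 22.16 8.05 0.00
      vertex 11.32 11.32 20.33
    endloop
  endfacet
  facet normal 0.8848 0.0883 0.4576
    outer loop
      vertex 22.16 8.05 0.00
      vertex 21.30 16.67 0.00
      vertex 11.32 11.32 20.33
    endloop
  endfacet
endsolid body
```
; perimeter-only toolpath
G21 ; units = mm
G90 ; absolute positioning
G28 ; home
; layer 1
G0 Z4.07
G0 X19.30 Y15.60
G1 X13.94 Y19.99
G1 X7.04 Y19.30
G1 X2.65 Y13.94
G1 X3.34 Y7.04
G1 X8.70 Y2.65
G1 X15.60 Y3.34
G1 X19.99 Y8.70
G1 X19.30 Y15.60
; layer 2
G0 Z8.13
G0 X17.31 Y14.53
G1 X13.28 Y17.82
G1 X8.11 Y17.31
G1 X4.82 Y13.28
G1 X5.33 Y8.11
G1 X9.36 Y4.82
G1 X14.53 Y5.33
G1 X17.82 Y9.36
G1 X17.31 Y14.53
; layer 3
G0 Z12.20
G0 X15.31 Y13.46
G1 X12.63 Y15.66
G1 X9.18 Y15.31
G1 X6.98 Y12.63
G1 X7.33 Y9.18
G1 X10.01 Y6.98
G1 X13.46 Y7.33
G1 X15.66 Y10.01
G1 X15.31 Y13.46
; layer 4
G0 Z16.26
G0 X13.32 Y12.39
G1 X11.97 Y13.49
G1 X10.25 Y13.32
G1 X9.15 Y11.97
G1 X9.32 Y10.25
G1 X10.67 Y9.15
G1 X12.39 Y9.32
G1 X13.49 Y10.67
G1 X13.32 Y12.39
M2 ; end

The solid is a regular 8-sided pyramid, base circumscribed radius ≈ 11.3 mm, apex at z ≈ 20.3 mm. Slicing at Δz = 4.07 mm — 5 equal slices spanning the solid's height, so layer i sits at z = i·h/5 — gives 4 non-empty perimeters. Each is a 8-segment closed polygon; G0 lifts to the layer z and rapids to the start vertex, then G1 traces the edges. The cross-section shrinks linearly with z (the slice at the apex is degenerate and omitted).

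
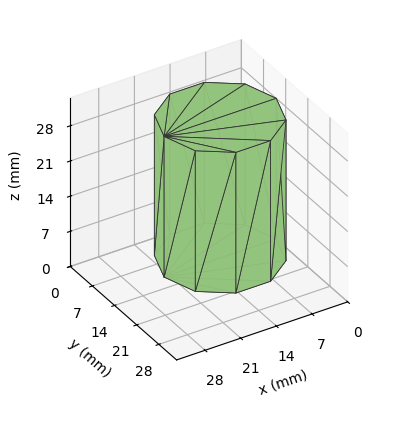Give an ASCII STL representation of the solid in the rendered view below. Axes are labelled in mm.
Reading the render: the shape is a regular 10-sided prism (a cylinder approximated with 10 flat sides), circumscribed radius ≈ 11 mm, height ≈ 28 mm (dimensions read to the nearest mm from the axis ticks). For the STL, each face is triangulated and given an outward normal.

solid part
  facet normal 0.0000 0.0000 -1.0000
    outer loop
      vertex 14.40 21.46 0.00
      vertex 19.90 17.47 0.00
      vertex 22.00 11.00 0.00
    endloop
  endfacet
  facet normal 0.0000 0.0000 -1.0000
    outer loop
      vertex 7.60 21.46 0.00
      vertex 14.40 21.46 0.00
      vertex 22.00 11.00 0.00
    endloop
  endfacet
  facet normal 0.0000 0.0000 -1.0000
    outer loop
      vertex 2.10 17.47 0.00
      vertex 7.60 21.46 0.00
      vertex 22.00 11.00 0.00
    endloop
  endfacet
  facet normal 0.0000 0.0000 -1.0000
    outer loop
      vertex 0.00 11.00 0.00
      vertex 2.10 17.47 0.00
      vertex 22.00 11.00 0.00
    endloop
  endfacet
  facet normal 0.0000 0.0000 -1.0000
    outer loop
      vertex 2.10 4.53 0.00
      vertex 0.00 11.00 0.00
      vertex 22.00 11.00 0.00
    endloop
  endfacet
  facet normal 0.0000 0.0000 -1.0000
    outer loop
      vertex 7.60 0.54 0.00
      vertex 2.10 4.53 0.00
      vertex 22.00 11.00 0.00
    endloop
  endfacet
  facet normal 0.0000 0.0000 -1.0000
    outer loop
      vertex 14.40 0.54 0.00
      vertex 7.60 0.54 0.00
      vertex 22.00 11.00 0.00
    endloop
  endfacet
  facet normal 0.0000 0.0000 -1.0000
    outer loop
      vertex 19.90 4.53 0.00
      vertex 14.40 0.54 0.00
      vertex 22.00 11.00 0.00
    endloop
  endfacet
  facet normal 0.0000 0.0000 1.0000
    outer loop
      vertex 22.00 11.00 28.00
      vertex 19.90 17.47 28.00
      vertex 14.40 21.46 28.00
    endloop
  endfacet
  facet normal 0.0000 0.0000 1.0000
    outer loop
      vertex 22.00 11.00 28.00
      vertex 14.40 21.46 28.00
      vertex 7.60 21.46 28.00
    endloop
  endfacet
  facet normal 0.0000 0.0000 1.0000
    outer loop
      vertex 22.00 11.00 28.00
      vertex 7.60 21.46 28.00
      vertex 2.10 17.47 28.00
    endloop
  endfacet
  facet normal 0.0000 0.0000 1.0000
    outer loop
      vertex 22.00 11.00 28.00
      vertex 2.10 17.47 28.00
      vertex 0.00 11.00 28.00
    endloop
  endfacet
  facet normal 0.0000 0.0000 1.0000
    outer loop
      vertex 22.00 11.00 28.00
      vertex 0.00 11.00 28.00
      vertex 2.10 4.53 28.00
    endloop
  endfacet
  facet normal 0.0000 0.0000 1.0000
    outer loop
      vertex 22.00 11.00 28.00
      vertex 2.10 4.53 28.00
      vertex 7.60 0.54 28.00
    endloop
  endfacet
  facet normal 0.0000 0.0000 1.0000
    outer loop
      vertex 22.00 11.00 28.00
      vertex 7.60 0.54 28.00
      vertex 14.40 0.54 28.00
    endloop
  endfacet
  facet normal 0.0000 0.0000 1.0000
    outer loop
      vertex 22.00 11.00 28.00
      vertex 14.40 0.54 28.00
      vertex 19.90 4.53 28.00
    endloop
  endfacet
  facet normal 0.9512 0.3087 0.0000
    outer loop
      vertex 22.00 11.00 0.00
      vertex 19.90 17.47 0.00
      vertex 19.90 17.47 28.00
    endloop
  endfacet
  facet normal 0.9512 0.3087 0.0000
    outer loop
      vertex 22.00 11.00 0.00
      vertex 19.90 17.47 28.00
      vertex 22.00 11.00 28.00
    endloop
  endfacet
  facet normal 0.5872 0.8094 0.0000
    outer loop
      vertex 19.90 17.47 0.00
      vertex 14.40 21.46 0.00
      vertex 14.40 21.46 28.00
    endloop
  endfacet
  facet normal 0.5872 0.8094 0.0000
    outer loop
      vertex 19.90 17.47 0.00
      vertex 14.40 21.46 28.00
      vertex 19.90 17.47 28.00
    endloop
  endfacet
  facet normal 0.0000 1.0000 0.0000
    outer loop
      vertex 14.40 21.46 0.00
      vertex 7.60 21.46 0.00
      vertex 7.60 21.46 28.00
    endloop
  endfacet
  facet normal 0.0000 1.0000 0.0000
    outer loop
      vertex 14.40 21.46 0.00
      vertex 7.60 21.46 28.00
      vertex 14.40 21.46 28.00
    endloop
  endfacet
  facet normal -0.5872 0.8094 0.0000
    outer loop
      vertex 7.60 21.46 0.00
      vertex 2.10 17.47 0.00
      vertex 2.10 17.47 28.00
    endloop
  endfacet
  facet normal -0.5872 0.8094 0.0000
    outer loop
      vertex 7.60 21.46 0.00
      vertex 2.10 17.47 28.00
      vertex 7.60 21.46 28.00
    endloop
  endfacet
  facet normal -0.9512 0.3087 0.0000
    outer loop
      vertex 2.10 17.47 0.00
      vertex 0.00 11.00 0.00
      vertex 0.00 11.00 28.00
    endloop
  endfacet
  facet normal -0.9512 0.3087 0.0000
    outer loop
      vertex 2.10 17.47 0.00
      vertex 0.00 11.00 28.00
      vertex 2.10 17.47 28.00
    endloop
  endfacet
  facet normal -0.9512 -0.3087 0.0000
    outer loop
      vertex 0.00 11.00 0.00
      vertex 2.10 4.53 0.00
      vertex 2.10 4.53 28.00
    endloop
  endfacet
  facet normal -0.9512 -0.3087 0.0000
    outer loop
      vertex 0.00 11.00 0.00
      vertex 2.10 4.53 28.00
      vertex 0.00 11.00 28.00
    endloop
  endfacet
  facet normal -0.5872 -0.8094 0.0000
    outer loop
      vertex 2.10 4.53 0.00
      vertex 7.60 0.54 0.00
      vertex 7.60 0.54 28.00
    endloop
  endfacet
  facet normal -0.5872 -0.8094 0.0000
    outer loop
      vertex 2.10 4.53 0.00
      vertex 7.60 0.54 28.00
      vertex 2.10 4.53 28.00
    endloop
  endfacet
  facet normal 0.0000 -1.0000 0.0000
    outer loop
      vertex 7.60 0.54 0.00
      vertex 14.40 0.54 0.00
      vertex 14.40 0.54 28.00
    endloop
  endfacet
  facet normal 0.0000 -1.0000 0.0000
    outer loop
      vertex 7.60 0.54 0.00
      vertex 14.40 0.54 28.00
      vertex 7.60 0.54 28.00
    endloop
  endfacet
  facet normal 0.5872 -0.8094 0.0000
    outer loop
      vertex 14.40 0.54 0.00
      vertex 19.90 4.53 0.00
      vertex 19.90 4.53 28.00
    endloop
  endfacet
  facet normal 0.5872 -0.8094 0.0000
    outer loop
      vertex 14.40 0.54 0.00
      vertex 19.90 4.53 28.00
      vertex 14.40 0.54 28.00
    endloop
  endfacet
  facet normal 0.9512 -0.3087 0.0000
    outer loop
      vertex 19.90 4.53 0.00
      vertex 22.00 11.00 0.00
      vertex 22.00 11.00 28.00
    endloop
  endfacet
  facet normal 0.9512 -0.3087 0.0000
    outer loop
      vertex 19.90 4.53 0.00
      vertex 22.00 11.00 28.00
      vertex 19.90 4.53 28.00
    endloop
  endfacet
endsolid part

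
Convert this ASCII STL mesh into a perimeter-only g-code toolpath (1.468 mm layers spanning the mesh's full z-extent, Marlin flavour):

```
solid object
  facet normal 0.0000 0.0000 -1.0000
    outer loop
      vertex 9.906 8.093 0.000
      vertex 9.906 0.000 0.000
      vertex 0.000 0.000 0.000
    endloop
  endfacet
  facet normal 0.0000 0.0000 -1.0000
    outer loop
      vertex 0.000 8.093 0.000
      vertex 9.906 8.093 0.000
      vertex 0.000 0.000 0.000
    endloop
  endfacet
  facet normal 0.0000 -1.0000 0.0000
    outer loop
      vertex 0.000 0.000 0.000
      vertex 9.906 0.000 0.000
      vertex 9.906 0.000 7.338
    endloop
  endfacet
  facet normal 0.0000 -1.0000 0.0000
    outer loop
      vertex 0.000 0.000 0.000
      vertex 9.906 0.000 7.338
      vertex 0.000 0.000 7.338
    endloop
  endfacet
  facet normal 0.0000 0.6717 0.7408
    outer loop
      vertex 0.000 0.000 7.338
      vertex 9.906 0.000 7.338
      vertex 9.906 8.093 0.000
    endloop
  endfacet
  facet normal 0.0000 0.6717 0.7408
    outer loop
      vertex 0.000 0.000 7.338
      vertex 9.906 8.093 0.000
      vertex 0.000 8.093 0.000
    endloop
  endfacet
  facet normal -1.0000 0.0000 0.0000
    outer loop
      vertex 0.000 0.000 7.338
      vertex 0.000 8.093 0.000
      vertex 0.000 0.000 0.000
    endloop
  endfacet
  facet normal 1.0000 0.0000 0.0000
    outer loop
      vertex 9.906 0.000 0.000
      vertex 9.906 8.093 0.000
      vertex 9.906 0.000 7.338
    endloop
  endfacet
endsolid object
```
; perimeter-only toolpath
G21 ; units = mm
G90 ; absolute positioning
G28 ; home
; layer 1
G0 Z1.468
G0 X0.000 Y0.000
G1 X9.906 Y0.000
G1 X9.906 Y6.474
G1 X0.000 Y6.474
G1 X0.000 Y0.000
; layer 2
G0 Z2.935
G0 X0.000 Y0.000
G1 X9.906 Y0.000
G1 X9.906 Y4.856
G1 X0.000 Y4.856
G1 X0.000 Y0.000
; layer 3
G0 Z4.403
G0 X0.000 Y0.000
G1 X9.906 Y0.000
G1 X9.906 Y3.237
G1 X0.000 Y3.237
G1 X0.000 Y0.000
; layer 4
G0 Z5.870
G0 X0.000 Y0.000
G1 X9.906 Y0.000
G1 X9.906 Y1.619
G1 X0.000 Y1.619
G1 X0.000 Y0.000
M2 ; end

The solid is a wedge (ramp): 9.91 × 8.09 mm base, rising to 7.34 mm along the y=0 edge and sloping linearly to z=0 at y=8.09. Slicing at Δz = 1.468 mm — 5 equal slices spanning the solid's height, so layer i sits at z = i·h/5 — gives 4 non-empty perimeters. Each is a 4-segment closed polygon; G0 lifts to the layer z and rapids to the start vertex, then G1 traces the edges. The cross-section shrinks linearly with z (the slice at the apex is degenerate and omitted).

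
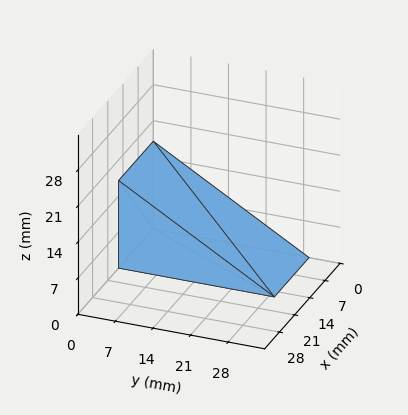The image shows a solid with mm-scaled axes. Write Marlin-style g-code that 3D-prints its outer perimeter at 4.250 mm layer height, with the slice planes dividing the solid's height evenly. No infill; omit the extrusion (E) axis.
Reading the render: the shape is a wedge (ramp): 16 × 29 mm base, rising to 17 mm along the y=0 edge and sloping linearly to z=0 at y=29 (dimensions read to the nearest mm from the axis ticks). For the g-code, the solid's height is divided into equal slices at the stated Δz and each level perimeter traced with G1 moves after a G0 lift.

; perimeter-only toolpath
G21 ; units = mm
G90 ; absolute positioning
G28 ; home
; layer 1
G0 Z4.250
G0 X0.000 Y0.000
G1 X16.000 Y0.000
G1 X16.000 Y21.750
G1 X0.000 Y21.750
G1 X0.000 Y0.000
; layer 2
G0 Z8.500
G0 X0.000 Y0.000
G1 X16.000 Y0.000
G1 X16.000 Y14.500
G1 X0.000 Y14.500
G1 X0.000 Y0.000
; layer 3
G0 Z12.750
G0 X0.000 Y0.000
G1 X16.000 Y0.000
G1 X16.000 Y7.250
G1 X0.000 Y7.250
G1 X0.000 Y0.000
M2 ; end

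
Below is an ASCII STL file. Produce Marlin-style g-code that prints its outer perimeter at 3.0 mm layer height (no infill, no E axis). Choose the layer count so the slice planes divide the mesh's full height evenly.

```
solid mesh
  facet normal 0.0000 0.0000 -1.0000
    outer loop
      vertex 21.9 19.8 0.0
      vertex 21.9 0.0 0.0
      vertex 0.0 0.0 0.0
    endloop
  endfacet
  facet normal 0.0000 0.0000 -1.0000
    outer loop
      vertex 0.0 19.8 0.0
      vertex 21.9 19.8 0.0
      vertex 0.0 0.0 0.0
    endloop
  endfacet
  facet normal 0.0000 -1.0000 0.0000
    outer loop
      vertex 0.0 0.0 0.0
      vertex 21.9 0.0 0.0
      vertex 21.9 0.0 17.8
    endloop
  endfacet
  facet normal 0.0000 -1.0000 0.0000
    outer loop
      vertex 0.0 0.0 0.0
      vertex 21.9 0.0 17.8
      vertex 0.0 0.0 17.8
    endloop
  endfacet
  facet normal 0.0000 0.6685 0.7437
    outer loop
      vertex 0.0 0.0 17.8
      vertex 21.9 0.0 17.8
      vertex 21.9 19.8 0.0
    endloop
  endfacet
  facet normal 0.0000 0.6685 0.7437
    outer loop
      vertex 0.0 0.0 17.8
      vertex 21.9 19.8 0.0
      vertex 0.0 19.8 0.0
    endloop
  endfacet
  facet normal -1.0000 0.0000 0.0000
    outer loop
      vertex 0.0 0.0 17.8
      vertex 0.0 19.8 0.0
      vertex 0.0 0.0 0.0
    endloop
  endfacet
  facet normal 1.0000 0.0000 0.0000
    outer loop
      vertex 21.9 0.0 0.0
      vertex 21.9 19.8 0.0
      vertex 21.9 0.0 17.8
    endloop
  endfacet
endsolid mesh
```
; perimeter-only toolpath
G21 ; units = mm
G90 ; absolute positioning
G28 ; home
; layer 1
G0 Z3.0
G0 X0.0 Y0.0
G1 X21.9 Y0.0
G1 X21.9 Y16.5
G1 X0.0 Y16.5
G1 X0.0 Y0.0
; layer 2
G0 Z5.9
G0 X0.0 Y0.0
G1 X21.9 Y0.0
G1 X21.9 Y13.2
G1 X0.0 Y13.2
G1 X0.0 Y0.0
; layer 3
G0 Z8.9
G0 X0.0 Y0.0
G1 X21.9 Y0.0
G1 X21.9 Y9.9
G1 X0.0 Y9.9
G1 X0.0 Y0.0
; layer 4
G0 Z11.9
G0 X0.0 Y0.0
G1 X21.9 Y0.0
G1 X21.9 Y6.6
G1 X0.0 Y6.6
G1 X0.0 Y0.0
; layer 5
G0 Z14.8
G0 X0.0 Y0.0
G1 X21.9 Y0.0
G1 X21.9 Y3.3
G1 X0.0 Y3.3
G1 X0.0 Y0.0
M2 ; end

The solid is a wedge (ramp): 21.9 × 19.8 mm base, rising to 17.8 mm along the y=0 edge and sloping linearly to z=0 at y=19.8. Slicing at Δz = 3.0 mm — 6 equal slices spanning the solid's height, so layer i sits at z = i·h/6 — gives 5 non-empty perimeters. Each is a 4-segment closed polygon; G0 lifts to the layer z and rapids to the start vertex, then G1 traces the edges. The cross-section shrinks linearly with z (the slice at the apex is degenerate and omitted).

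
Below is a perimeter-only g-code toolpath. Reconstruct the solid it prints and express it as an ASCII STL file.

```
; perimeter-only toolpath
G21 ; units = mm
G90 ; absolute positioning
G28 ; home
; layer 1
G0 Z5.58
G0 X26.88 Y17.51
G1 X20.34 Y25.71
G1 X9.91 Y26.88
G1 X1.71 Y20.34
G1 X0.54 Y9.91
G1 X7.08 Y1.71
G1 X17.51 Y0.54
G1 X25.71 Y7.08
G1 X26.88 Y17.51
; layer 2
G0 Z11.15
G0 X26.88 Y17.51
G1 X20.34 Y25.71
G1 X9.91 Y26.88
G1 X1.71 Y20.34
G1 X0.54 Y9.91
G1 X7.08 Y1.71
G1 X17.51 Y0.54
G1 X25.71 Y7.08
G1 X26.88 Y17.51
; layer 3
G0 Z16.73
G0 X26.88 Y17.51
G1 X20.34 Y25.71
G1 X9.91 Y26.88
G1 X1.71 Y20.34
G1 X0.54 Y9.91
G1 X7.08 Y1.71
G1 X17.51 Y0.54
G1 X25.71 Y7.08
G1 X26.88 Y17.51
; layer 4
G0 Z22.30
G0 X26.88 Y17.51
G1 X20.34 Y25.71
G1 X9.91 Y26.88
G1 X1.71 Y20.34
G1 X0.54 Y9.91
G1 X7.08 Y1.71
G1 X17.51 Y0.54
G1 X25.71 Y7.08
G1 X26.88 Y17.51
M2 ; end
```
solid part
  facet normal 0.0000 0.0000 -1.0000
    outer loop
      vertex 9.91 26.88 0.00
      vertex 20.34 25.71 0.00
      vertex 26.88 17.51 0.00
    endloop
  endfacet
  facet normal 0.0000 0.0000 -1.0000
    outer loop
      vertex 1.71 20.34 0.00
      vertex 9.91 26.88 0.00
      vertex 26.88 17.51 0.00
    endloop
  endfacet
  facet normal 0.0000 0.0000 -1.0000
    outer loop
      vertex 0.54 9.91 0.00
      vertex 1.71 20.34 0.00
      vertex 26.88 17.51 0.00
    endloop
  endfacet
  facet normal 0.0000 0.0000 -1.0000
    outer loop
      vertex 7.08 1.71 0.00
      vertex 0.54 9.91 0.00
      vertex 26.88 17.51 0.00
    endloop
  endfacet
  facet normal 0.0000 0.0000 -1.0000
    outer loop
      vertex 17.51 0.54 0.00
      vertex 7.08 1.71 0.00
      vertex 26.88 17.51 0.00
    endloop
  endfacet
  facet normal 0.0000 0.0000 -1.0000
    outer loop
      vertex 25.71 7.08 0.00
      vertex 17.51 0.54 0.00
      vertex 26.88 17.51 0.00
    endloop
  endfacet
  facet normal 0.0000 0.0000 1.0000
    outer loop
      vertex 26.88 17.51 22.30
      vertex 20.34 25.71 22.30
      vertex 9.91 26.88 22.30
    endloop
  endfacet
  facet normal 0.0000 0.0000 1.0000
    outer loop
      vertex 26.88 17.51 22.30
      vertex 9.91 26.88 22.30
      vertex 1.71 20.34 22.30
    endloop
  endfacet
  facet normal 0.0000 0.0000 1.0000
    outer loop
      vertex 26.88 17.51 22.30
      vertex 1.71 20.34 22.30
      vertex 0.54 9.91 22.30
    endloop
  endfacet
  facet normal 0.0000 0.0000 1.0000
    outer loop
      vertex 26.88 17.51 22.30
      vertex 0.54 9.91 22.30
      vertex 7.08 1.71 22.30
    endloop
  endfacet
  facet normal 0.0000 0.0000 1.0000
    outer loop
      vertex 26.88 17.51 22.30
      vertex 7.08 1.71 22.30
      vertex 17.51 0.54 22.30
    endloop
  endfacet
  facet normal 0.0000 0.0000 1.0000
    outer loop
      vertex 26.88 17.51 22.30
      vertex 17.51 0.54 22.30
      vertex 25.71 7.08 22.30
    endloop
  endfacet
  facet normal 0.7818 0.6235 0.0000
    outer loop
      vertex 26.88 17.51 0.00
      vertex 20.34 25.71 0.00
      vertex 20.34 25.71 22.30
    endloop
  endfacet
  facet normal 0.7818 0.6235 0.0000
    outer loop
      vertex 26.88 17.51 0.00
      vertex 20.34 25.71 22.30
      vertex 26.88 17.51 22.30
    endloop
  endfacet
  facet normal 0.1115 0.9938 0.0000
    outer loop
      vertex 20.34 25.71 0.00
      vertex 9.91 26.88 0.00
      vertex 9.91 26.88 22.30
    endloop
  endfacet
  facet normal 0.1115 0.9938 0.0000
    outer loop
      vertex 20.34 25.71 0.00
      vertex 9.91 26.88 22.30
      vertex 20.34 25.71 22.30
    endloop
  endfacet
  facet normal -0.6235 0.7818 0.0000
    outer loop
      vertex 9.91 26.88 0.00
      vertex 1.71 20.34 0.00
      vertex 1.71 20.34 22.30
    endloop
  endfacet
  facet normal -0.6235 0.7818 0.0000
    outer loop
      vertex 9.91 26.88 0.00
      vertex 1.71 20.34 22.30
      vertex 9.91 26.88 22.30
    endloop
  endfacet
  facet normal -0.9938 0.1115 0.0000
    outer loop
      vertex 1.71 20.34 0.00
      vertex 0.54 9.91 0.00
      vertex 0.54 9.91 22.30
    endloop
  endfacet
  facet normal -0.9938 0.1115 0.0000
    outer loop
      vertex 1.71 20.34 0.00
      vertex 0.54 9.91 22.30
      vertex 1.71 20.34 22.30
    endloop
  endfacet
  facet normal -0.7818 -0.6235 0.0000
    outer loop
      vertex 0.54 9.91 0.00
      vertex 7.08 1.71 0.00
      vertex 7.08 1.71 22.30
    endloop
  endfacet
  facet normal -0.7818 -0.6235 0.0000
    outer loop
      vertex 0.54 9.91 0.00
      vertex 7.08 1.71 22.30
      vertex 0.54 9.91 22.30
    endloop
  endfacet
  facet normal -0.1115 -0.9938 0.0000
    outer loop
      vertex 7.08 1.71 0.00
      vertex 17.51 0.54 0.00
      vertex 17.51 0.54 22.30
    endloop
  endfacet
  facet normal -0.1115 -0.9938 0.0000
    outer loop
      vertex 7.08 1.71 0.00
      vertex 17.51 0.54 22.30
      vertex 7.08 1.71 22.30
    endloop
  endfacet
  facet normal 0.6235 -0.7818 0.0000
    outer loop
      vertex 17.51 0.54 0.00
      vertex 25.71 7.08 0.00
      vertex 25.71 7.08 22.30
    endloop
  endfacet
  facet normal 0.6235 -0.7818 0.0000
    outer loop
      vertex 17.51 0.54 0.00
      vertex 25.71 7.08 22.30
      vertex 17.51 0.54 22.30
    endloop
  endfacet
  facet normal 0.9938 -0.1115 0.0000
    outer loop
      vertex 25.71 7.08 0.00
      vertex 26.88 17.51 0.00
      vertex 26.88 17.51 22.30
    endloop
  endfacet
  facet normal 0.9938 -0.1115 0.0000
    outer loop
      vertex 25.71 7.08 0.00
      vertex 26.88 17.51 22.30
      vertex 25.71 7.08 22.30
    endloop
  endfacet
endsolid part

The G0 Z moves step by Δz≈5.58 mm. Every layer's G1 loop is the same polygon, so the solid is a straight extrusion of it from z=0 to z≈22.3. Closing with flat bottom and top caps and triangulating gives 28 facets — a regular 8-sided prism (a cylinder approximated with 8 flat sides), circumscribed radius ≈ 13.7 mm, height ≈ 22.3 mm.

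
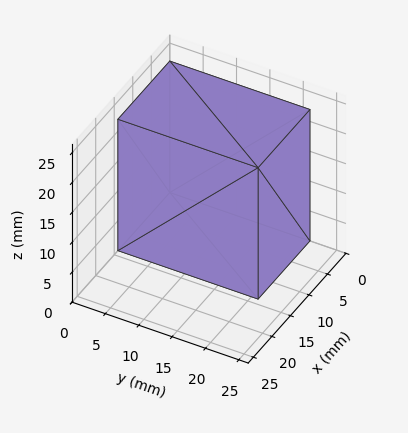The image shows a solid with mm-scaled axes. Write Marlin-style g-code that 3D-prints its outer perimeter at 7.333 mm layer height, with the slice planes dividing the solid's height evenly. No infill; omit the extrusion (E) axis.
Reading the render: the shape is a rectangular box, roughly 14 × 21 mm footprint and 22 mm tall (dimensions read to the nearest mm from the axis ticks). For the g-code, the solid's height is divided into equal slices at the stated Δz and each level perimeter traced with G1 moves after a G0 lift.

; perimeter-only toolpath
G21 ; units = mm
G90 ; absolute positioning
G28 ; home
; layer 1
G0 Z7.333
G0 X0.000 Y0.000
G1 X14.000 Y0.000
G1 X14.000 Y21.000
G1 X0.000 Y21.000
G1 X0.000 Y0.000
; layer 2
G0 Z14.667
G0 X0.000 Y0.000
G1 X14.000 Y0.000
G1 X14.000 Y21.000
G1 X0.000 Y21.000
G1 X0.000 Y0.000
; layer 3
G0 Z22.000
G0 X0.000 Y0.000
G1 X14.000 Y0.000
G1 X14.000 Y21.000
G1 X0.000 Y21.000
G1 X0.000 Y0.000
M2 ; end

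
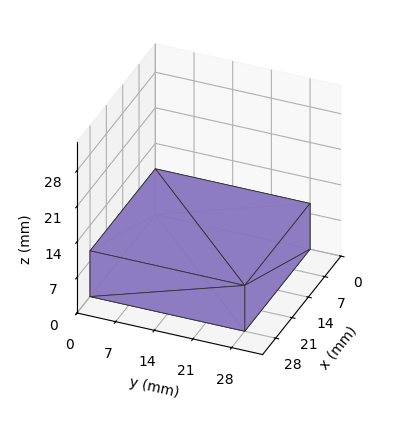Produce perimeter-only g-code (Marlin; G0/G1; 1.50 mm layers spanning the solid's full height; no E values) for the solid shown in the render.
Reading the render: the shape is a rectangular box, roughly 28 × 28 mm footprint and 9 mm tall (dimensions read to the nearest mm from the axis ticks). For the g-code, the solid's height is divided into equal slices at the stated Δz and each level perimeter traced with G1 moves after a G0 lift.

; perimeter-only toolpath
G21 ; units = mm
G90 ; absolute positioning
G28 ; home
; layer 1
G0 Z1.50
G0 X0.00 Y0.00
G1 X28.00 Y0.00
G1 X28.00 Y28.00
G1 X0.00 Y28.00
G1 X0.00 Y0.00
; layer 2
G0 Z3.00
G0 X0.00 Y0.00
G1 X28.00 Y0.00
G1 X28.00 Y28.00
G1 X0.00 Y28.00
G1 X0.00 Y0.00
; layer 3
G0 Z4.50
G0 X0.00 Y0.00
G1 X28.00 Y0.00
G1 X28.00 Y28.00
G1 X0.00 Y28.00
G1 X0.00 Y0.00
; layer 4
G0 Z6.00
G0 X0.00 Y0.00
G1 X28.00 Y0.00
G1 X28.00 Y28.00
G1 X0.00 Y28.00
G1 X0.00 Y0.00
; layer 5
G0 Z7.50
G0 X0.00 Y0.00
G1 X28.00 Y0.00
G1 X28.00 Y28.00
G1 X0.00 Y28.00
G1 X0.00 Y0.00
; layer 6
G0 Z9.00
G0 X0.00 Y0.00
G1 X28.00 Y0.00
G1 X28.00 Y28.00
G1 X0.00 Y28.00
G1 X0.00 Y0.00
M2 ; end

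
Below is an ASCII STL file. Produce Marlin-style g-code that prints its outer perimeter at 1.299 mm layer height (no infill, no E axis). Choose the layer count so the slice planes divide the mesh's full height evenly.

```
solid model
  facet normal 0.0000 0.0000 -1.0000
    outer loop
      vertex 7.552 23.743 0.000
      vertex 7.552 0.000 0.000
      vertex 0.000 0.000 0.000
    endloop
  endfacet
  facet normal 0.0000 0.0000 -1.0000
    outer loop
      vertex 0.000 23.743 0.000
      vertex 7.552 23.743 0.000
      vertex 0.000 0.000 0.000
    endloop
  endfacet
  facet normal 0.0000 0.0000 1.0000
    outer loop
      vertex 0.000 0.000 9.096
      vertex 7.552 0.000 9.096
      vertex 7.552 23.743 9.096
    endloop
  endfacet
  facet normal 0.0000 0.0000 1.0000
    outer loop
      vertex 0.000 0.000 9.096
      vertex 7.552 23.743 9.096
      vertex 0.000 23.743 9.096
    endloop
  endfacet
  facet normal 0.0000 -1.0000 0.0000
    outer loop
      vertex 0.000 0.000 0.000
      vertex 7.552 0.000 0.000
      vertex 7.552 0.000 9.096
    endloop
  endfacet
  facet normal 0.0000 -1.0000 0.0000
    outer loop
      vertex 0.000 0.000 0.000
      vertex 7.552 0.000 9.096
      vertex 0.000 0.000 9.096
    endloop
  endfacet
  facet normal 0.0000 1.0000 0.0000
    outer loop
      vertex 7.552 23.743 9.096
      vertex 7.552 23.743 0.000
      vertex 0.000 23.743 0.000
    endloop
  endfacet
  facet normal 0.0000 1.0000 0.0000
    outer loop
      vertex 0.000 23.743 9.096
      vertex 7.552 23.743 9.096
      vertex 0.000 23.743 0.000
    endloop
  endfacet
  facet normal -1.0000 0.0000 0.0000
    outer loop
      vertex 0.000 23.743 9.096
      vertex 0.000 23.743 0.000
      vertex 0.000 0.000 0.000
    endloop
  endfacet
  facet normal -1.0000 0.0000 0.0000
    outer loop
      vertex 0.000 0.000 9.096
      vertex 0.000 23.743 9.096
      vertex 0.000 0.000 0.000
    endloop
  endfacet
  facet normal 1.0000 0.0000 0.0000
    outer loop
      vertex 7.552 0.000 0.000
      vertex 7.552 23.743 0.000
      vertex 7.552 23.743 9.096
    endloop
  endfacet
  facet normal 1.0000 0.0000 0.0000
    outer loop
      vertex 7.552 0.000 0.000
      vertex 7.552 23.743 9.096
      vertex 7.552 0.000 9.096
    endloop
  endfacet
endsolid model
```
; perimeter-only toolpath
G21 ; units = mm
G90 ; absolute positioning
G28 ; home
; layer 1
G0 Z1.299
G0 X0.000 Y0.000
G1 X7.552 Y0.000
G1 X7.552 Y23.743
G1 X0.000 Y23.743
G1 X0.000 Y0.000
; layer 2
G0 Z2.599
G0 X0.000 Y0.000
G1 X7.552 Y0.000
G1 X7.552 Y23.743
G1 X0.000 Y23.743
G1 X0.000 Y0.000
; layer 3
G0 Z3.898
G0 X0.000 Y0.000
G1 X7.552 Y0.000
G1 X7.552 Y23.743
G1 X0.000 Y23.743
G1 X0.000 Y0.000
; layer 4
G0 Z5.198
G0 X0.000 Y0.000
G1 X7.552 Y0.000
G1 X7.552 Y23.743
G1 X0.000 Y23.743
G1 X0.000 Y0.000
; layer 5
G0 Z6.497
G0 X0.000 Y0.000
G1 X7.552 Y0.000
G1 X7.552 Y23.743
G1 X0.000 Y23.743
G1 X0.000 Y0.000
; layer 6
G0 Z7.797
G0 X0.000 Y0.000
G1 X7.552 Y0.000
G1 X7.552 Y23.743
G1 X0.000 Y23.743
G1 X0.000 Y0.000
; layer 7
G0 Z9.096
G0 X0.000 Y0.000
G1 X7.552 Y0.000
G1 X7.552 Y23.743
G1 X0.000 Y23.743
G1 X0.000 Y0.000
M2 ; end

The solid is a rectangular box, roughly 7.55 × 23.7 mm footprint and 9.1 mm tall. Slicing at Δz = 1.299 mm — 7 equal slices spanning the solid's height, so layer i sits at z = i·h/7 — gives 7 non-empty perimeters. Each is a 4-segment closed polygon; G0 lifts to the layer z and rapids to the start vertex, then G1 traces the edges.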